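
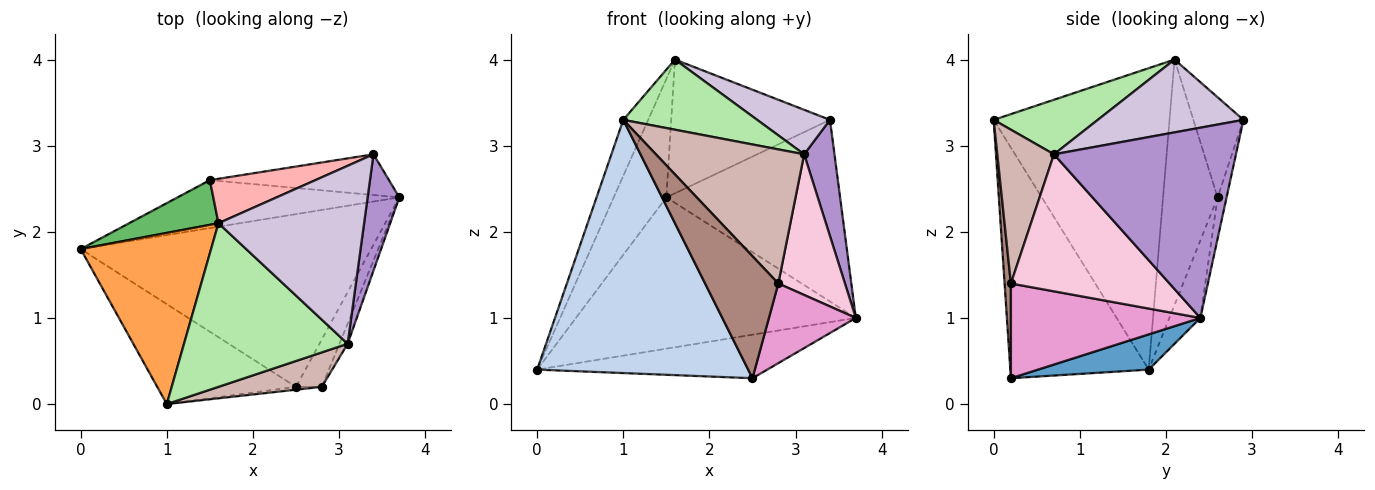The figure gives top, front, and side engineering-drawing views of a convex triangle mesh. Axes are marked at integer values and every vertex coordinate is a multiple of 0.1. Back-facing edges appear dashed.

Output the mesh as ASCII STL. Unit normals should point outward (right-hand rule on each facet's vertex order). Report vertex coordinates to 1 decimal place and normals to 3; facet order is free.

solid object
 facet normal 0.117 0.243 -0.963
  outer loop
   vertex 2.5 0.2 0.3
   vertex 0.0 1.8 0.4
   vertex 3.7 2.4 1.0
  endloop
 endfacet
 facet normal -0.521 -0.794 -0.313
  outer loop
   vertex 1.0 0.0 3.3
   vertex 0.0 1.8 0.4
   vertex 2.5 0.2 0.3
  endloop
 endfacet
 facet normal -0.910 0.129 0.394
  outer loop
   vertex 1.0 0.0 3.3
   vertex 1.6 2.1 4.0
   vertex 0.0 1.8 0.4
  endloop
 endfacet
 facet normal -0.105 0.948 -0.300
  outer loop
   vertex 1.5 2.6 2.4
   vertex 3.7 2.4 1.0
   vertex 0.0 1.8 0.4
  endloop
 endfacet
 facet normal -0.696 0.672 0.253
  outer loop
   vertex 1.5 2.6 2.4
   vertex 0.0 1.8 0.4
   vertex 1.6 2.1 4.0
  endloop
 endfacet
 facet normal 0.293 -0.377 0.879
  outer loop
   vertex 3.1 0.7 2.9
   vertex 1.6 2.1 4.0
   vertex 1.0 0.0 3.3
  endloop
 endfacet
 facet normal -0.050 0.975 -0.218
  outer loop
   vertex 3.4 2.9 3.3
   vertex 3.7 2.4 1.0
   vertex 1.5 2.6 2.4
  endloop
 endfacet
 facet normal -0.287 0.909 0.302
  outer loop
   vertex 3.4 2.9 3.3
   vertex 1.5 2.6 2.4
   vertex 1.6 2.1 4.0
  endloop
 endfacet
 facet normal 0.973 -0.162 0.162
  outer loop
   vertex 3.4 2.9 3.3
   vertex 3.1 0.7 2.9
   vertex 3.7 2.4 1.0
  endloop
 endfacet
 facet normal 0.436 -0.218 0.873
  outer loop
   vertex 3.4 2.9 3.3
   vertex 1.6 2.1 4.0
   vertex 3.1 0.7 2.9
  endloop
 endfacet
 facet normal 0.086 -0.996 -0.023
  outer loop
   vertex 2.8 0.2 1.4
   vertex 1.0 0.0 3.3
   vertex 2.5 0.2 0.3
  endloop
 endfacet
 facet normal 0.347 -0.908 0.233
  outer loop
   vertex 2.8 0.2 1.4
   vertex 3.1 0.7 2.9
   vertex 1.0 0.0 3.3
  endloop
 endfacet
 facet normal 0.882 -0.405 -0.241
  outer loop
   vertex 2.8 0.2 1.4
   vertex 2.5 0.2 0.3
   vertex 3.7 2.4 1.0
  endloop
 endfacet
 facet normal 0.921 -0.387 -0.055
  outer loop
   vertex 2.8 0.2 1.4
   vertex 3.7 2.4 1.0
   vertex 3.1 0.7 2.9
  endloop
 endfacet
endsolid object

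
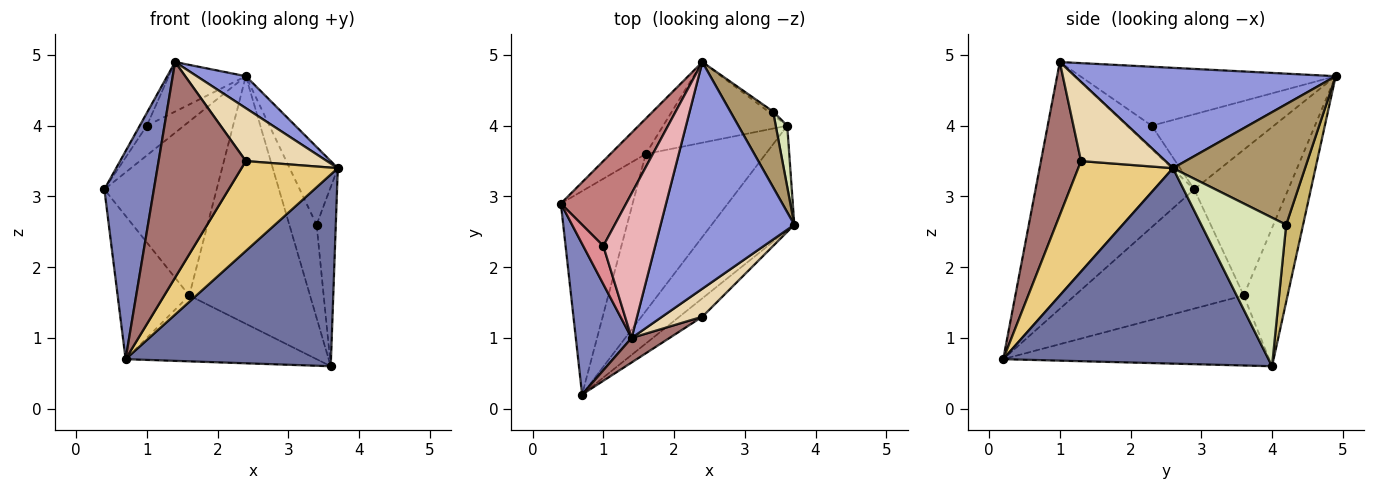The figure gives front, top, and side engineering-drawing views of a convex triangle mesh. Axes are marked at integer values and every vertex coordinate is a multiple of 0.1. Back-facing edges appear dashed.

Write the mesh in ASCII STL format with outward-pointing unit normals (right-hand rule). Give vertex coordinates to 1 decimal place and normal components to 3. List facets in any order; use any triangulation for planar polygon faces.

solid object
 facet normal 0.750 -0.581 -0.317
  outer loop
   vertex 3.6 4.0 0.6
   vertex 3.7 2.6 3.4
   vertex 0.7 0.2 0.7
  endloop
 endfacet
 facet normal -0.933 -0.291 0.211
  outer loop
   vertex 1.4 1.0 4.9
   vertex 0.4 2.9 3.1
   vertex 0.7 0.2 0.7
  endloop
 endfacet
 facet normal 0.596 -0.112 0.795
  outer loop
   vertex 1.4 1.0 4.9
   vertex 3.7 2.6 3.4
   vertex 2.4 4.9 4.7
  endloop
 endfacet
 facet normal -0.634 0.758 -0.154
  outer loop
   vertex 1.6 3.6 1.6
   vertex 0.4 2.9 3.1
   vertex 2.4 4.9 4.7
  endloop
 endfacet
 facet normal -0.326 0.899 -0.293
  outer loop
   vertex 1.6 3.6 1.6
   vertex 2.4 4.9 4.7
   vertex 3.6 4.0 0.6
  endloop
 endfacet
 facet normal -0.805 0.341 -0.485
  outer loop
   vertex 1.6 3.6 1.6
   vertex 0.7 0.2 0.7
   vertex 0.4 2.9 3.1
  endloop
 endfacet
 facet normal -0.474 0.340 -0.812
  outer loop
   vertex 1.6 3.6 1.6
   vertex 3.6 4.0 0.6
   vertex 0.7 0.2 0.7
  endloop
 endfacet
 facet normal 0.973 0.220 0.075
  outer loop
   vertex 3.4 4.2 2.6
   vertex 3.7 2.6 3.4
   vertex 3.6 4.0 0.6
  endloop
 endfacet
 facet normal 0.891 0.325 0.316
  outer loop
   vertex 3.4 4.2 2.6
   vertex 2.4 4.9 4.7
   vertex 3.7 2.6 3.4
  endloop
 endfacet
 facet normal 0.527 0.849 -0.032
  outer loop
   vertex 3.4 4.2 2.6
   vertex 3.6 4.0 0.6
   vertex 2.4 4.9 4.7
  endloop
 endfacet
 facet normal 0.694 -0.705 -0.144
  outer loop
   vertex 2.4 1.3 3.5
   vertex 0.7 0.2 0.7
   vertex 3.7 2.6 3.4
  endloop
 endfacet
 facet normal 0.677 -0.651 0.344
  outer loop
   vertex 2.4 1.3 3.5
   vertex 3.7 2.6 3.4
   vertex 1.4 1.0 4.9
  endloop
 endfacet
 facet normal 0.415 -0.904 0.103
  outer loop
   vertex 2.4 1.3 3.5
   vertex 1.4 1.0 4.9
   vertex 0.7 0.2 0.7
  endloop
 endfacet
 facet normal -0.735 0.224 0.640
  outer loop
   vertex 1.0 2.3 4.0
   vertex 2.4 4.9 4.7
   vertex 0.4 2.9 3.1
  endloop
 endfacet
 facet normal -0.742 0.212 0.636
  outer loop
   vertex 1.0 2.3 4.0
   vertex 0.4 2.9 3.1
   vertex 1.4 1.0 4.9
  endloop
 endfacet
 facet normal -0.732 0.221 0.644
  outer loop
   vertex 1.0 2.3 4.0
   vertex 1.4 1.0 4.9
   vertex 2.4 4.9 4.7
  endloop
 endfacet
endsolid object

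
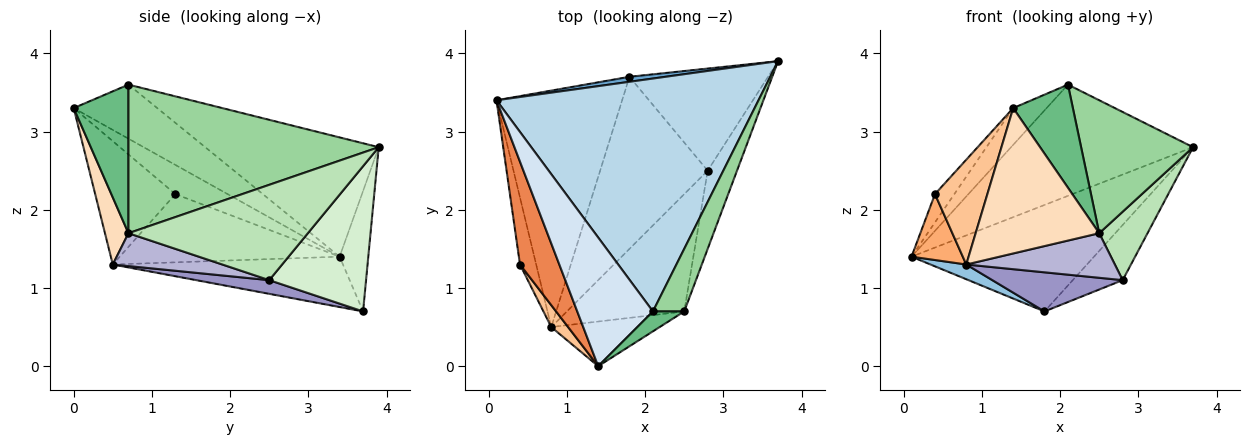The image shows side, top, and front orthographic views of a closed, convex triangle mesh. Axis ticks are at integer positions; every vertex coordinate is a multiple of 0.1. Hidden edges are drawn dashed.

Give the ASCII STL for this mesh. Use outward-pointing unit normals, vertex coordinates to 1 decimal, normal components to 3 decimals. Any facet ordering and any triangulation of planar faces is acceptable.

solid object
 facet normal -0.155 0.987 0.046
  outer loop
   vertex 1.8 3.7 0.7
   vertex 0.1 3.4 1.4
   vertex 3.7 3.9 2.8
  endloop
 endfacet
 facet normal -0.371 -0.058 -0.927
  outer loop
   vertex 0.8 0.5 1.3
   vertex 0.1 3.4 1.4
   vertex 1.8 3.7 0.7
  endloop
 endfacet
 facet normal -0.380 0.399 0.835
  outer loop
   vertex 2.1 0.7 3.6
   vertex 3.7 3.9 2.8
   vertex 0.1 3.4 1.4
  endloop
 endfacet
 facet normal -0.566 0.226 0.793
  outer loop
   vertex 2.1 0.7 3.6
   vertex 0.1 3.4 1.4
   vertex 1.4 0.0 3.3
  endloop
 endfacet
 facet normal -0.582 0.215 0.784
  outer loop
   vertex 0.4 1.3 2.2
   vertex 1.4 0.0 3.3
   vertex 0.1 3.4 1.4
  endloop
 endfacet
 facet normal -0.949 -0.221 -0.225
  outer loop
   vertex 0.4 1.3 2.2
   vertex 0.1 3.4 1.4
   vertex 0.8 0.5 1.3
  endloop
 endfacet
 facet normal -0.832 -0.544 0.114
  outer loop
   vertex 0.4 1.3 2.2
   vertex 0.8 0.5 1.3
   vertex 1.4 0.0 3.3
  endloop
 endfacet
 facet normal 0.179 -0.941 -0.289
  outer loop
   vertex 2.5 0.7 1.7
   vertex 1.4 0.0 3.3
   vertex 0.8 0.5 1.3
  endloop
 endfacet
 facet normal 0.669 -0.730 0.141
  outer loop
   vertex 2.5 0.7 1.7
   vertex 2.1 0.7 3.6
   vertex 1.4 0.0 3.3
  endloop
 endfacet
 facet normal 0.896 -0.401 0.189
  outer loop
   vertex 2.5 0.7 1.7
   vertex 3.7 3.9 2.8
   vertex 2.1 0.7 3.6
  endloop
 endfacet
 facet normal 0.926 -0.249 -0.285
  outer loop
   vertex 2.8 2.5 1.1
   vertex 3.7 3.9 2.8
   vertex 2.5 0.7 1.7
  endloop
 endfacet
 facet normal 0.678 0.349 -0.647
  outer loop
   vertex 2.8 2.5 1.1
   vertex 1.8 3.7 0.7
   vertex 3.7 3.9 2.8
  endloop
 endfacet
 facet normal 0.123 -0.220 -0.968
  outer loop
   vertex 2.8 2.5 1.1
   vertex 0.8 0.5 1.3
   vertex 1.8 3.7 0.7
  endloop
 endfacet
 facet normal 0.253 -0.344 -0.904
  outer loop
   vertex 2.8 2.5 1.1
   vertex 2.5 0.7 1.7
   vertex 0.8 0.5 1.3
  endloop
 endfacet
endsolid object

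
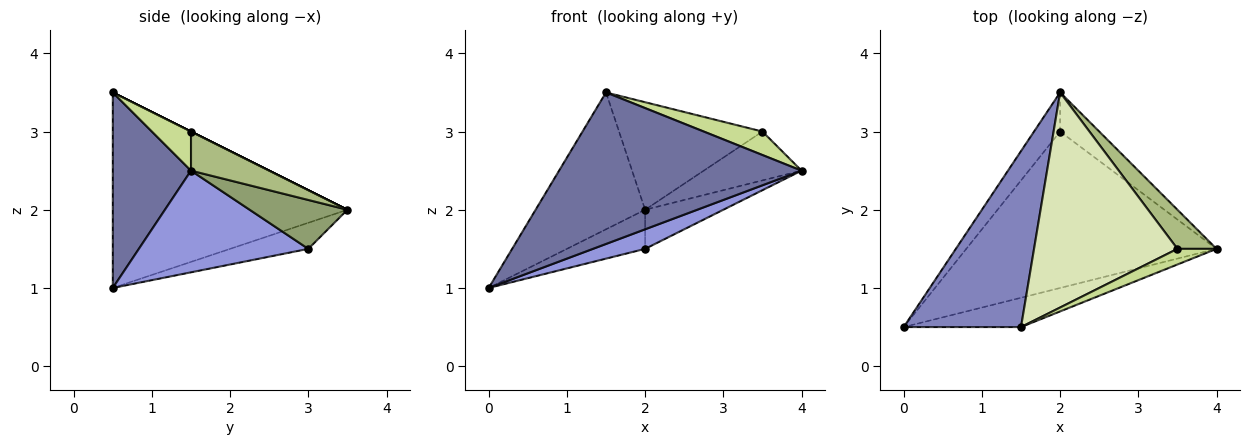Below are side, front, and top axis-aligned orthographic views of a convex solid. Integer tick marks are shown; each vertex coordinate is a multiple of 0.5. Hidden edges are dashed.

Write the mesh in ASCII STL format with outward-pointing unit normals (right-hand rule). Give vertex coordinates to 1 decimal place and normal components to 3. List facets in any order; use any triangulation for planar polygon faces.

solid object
 facet normal 0.302 -0.936 -0.181
  outer loop
   vertex 1.5 0.5 3.5
   vertex 0.0 0.5 1.0
   vertex 4.0 1.5 2.5
  endloop
 endfacet
 facet normal -0.796 0.372 0.478
  outer loop
   vertex 1.5 0.5 3.5
   vertex 2.0 3.5 2.0
   vertex 0.0 0.5 1.0
  endloop
 endfacet
 facet normal 0.374 -0.115 -0.920
  outer loop
   vertex 2.0 3.0 1.5
   vertex 4.0 1.5 2.5
   vertex 0.0 0.5 1.0
  endloop
 endfacet
 facet normal -0.577 0.577 -0.577
  outer loop
   vertex 2.0 3.0 1.5
   vertex 0.0 0.5 1.0
   vertex 2.0 3.5 2.0
  endloop
 endfacet
 facet normal 0.662 0.530 -0.530
  outer loop
   vertex 2.0 3.0 1.5
   vertex 2.0 3.5 2.0
   vertex 4.0 1.5 2.5
  endloop
 endfacet
 facet normal 0.530 0.662 0.530
  outer loop
   vertex 3.5 1.5 3.0
   vertex 4.0 1.5 2.5
   vertex 2.0 3.5 2.0
  endloop
 endfacet
 facet normal 0.485 -0.728 0.485
  outer loop
   vertex 3.5 1.5 3.0
   vertex 1.5 0.5 3.5
   vertex 4.0 1.5 2.5
  endloop
 endfacet
 facet normal 0.000 0.447 0.894
  outer loop
   vertex 3.5 1.5 3.0
   vertex 2.0 3.5 2.0
   vertex 1.5 0.5 3.5
  endloop
 endfacet
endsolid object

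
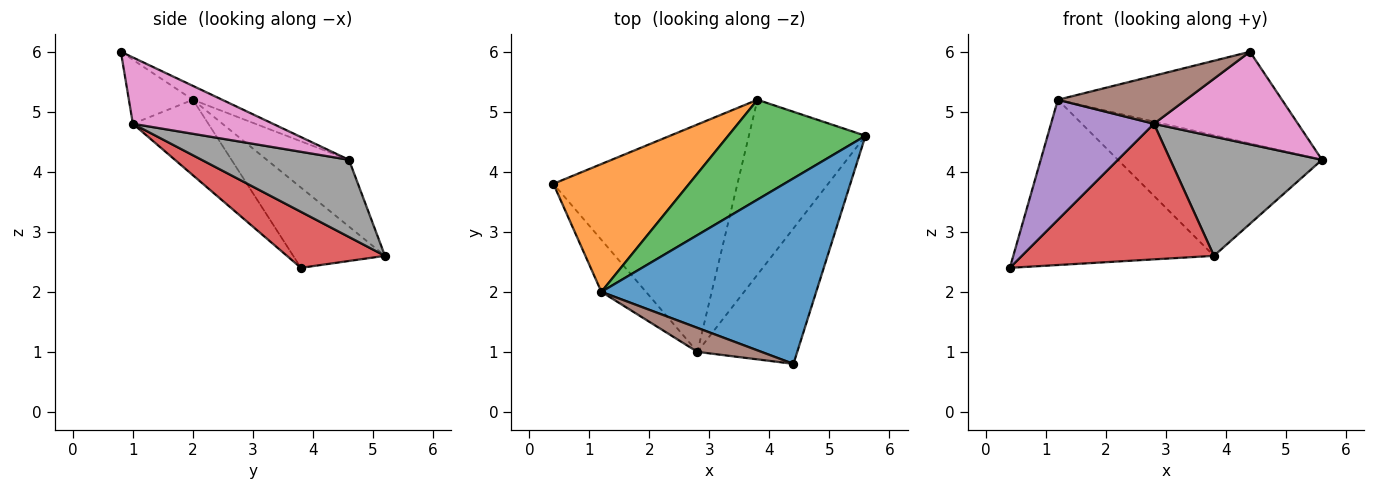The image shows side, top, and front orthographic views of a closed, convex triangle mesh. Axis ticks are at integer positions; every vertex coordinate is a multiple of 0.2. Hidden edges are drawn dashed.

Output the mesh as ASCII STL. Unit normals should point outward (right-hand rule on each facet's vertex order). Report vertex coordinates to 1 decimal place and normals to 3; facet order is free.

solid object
 facet normal -0.058 0.442 0.895
  outer loop
   vertex 1.2 2.0 5.2
   vertex 4.4 0.8 6.0
   vertex 5.6 4.6 4.2
  endloop
 endfacet
 facet normal -0.340 0.744 0.575
  outer loop
   vertex 1.2 2.0 5.2
   vertex 3.8 5.2 2.6
   vertex 0.4 3.8 2.4
  endloop
 endfacet
 facet normal -0.296 0.736 0.609
  outer loop
   vertex 1.2 2.0 5.2
   vertex 5.6 4.6 4.2
   vertex 3.8 5.2 2.6
  endloop
 endfacet
 facet normal 0.253 -0.495 -0.831
  outer loop
   vertex 2.8 1.0 4.8
   vertex 0.4 3.8 2.4
   vertex 3.8 5.2 2.6
  endloop
 endfacet
 facet normal -0.558 -0.761 -0.330
  outer loop
   vertex 2.8 1.0 4.8
   vertex 1.2 2.0 5.2
   vertex 0.4 3.8 2.4
  endloop
 endfacet
 facet normal -0.408 -0.816 0.408
  outer loop
   vertex 2.8 1.0 4.8
   vertex 4.4 0.8 6.0
   vertex 1.2 2.0 5.2
  endloop
 endfacet
 facet normal 0.481 -0.495 -0.724
  outer loop
   vertex 2.8 1.0 4.8
   vertex 5.6 4.6 4.2
   vertex 4.4 0.8 6.0
  endloop
 endfacet
 facet normal 0.480 -0.494 -0.725
  outer loop
   vertex 2.8 1.0 4.8
   vertex 3.8 5.2 2.6
   vertex 5.6 4.6 4.2
  endloop
 endfacet
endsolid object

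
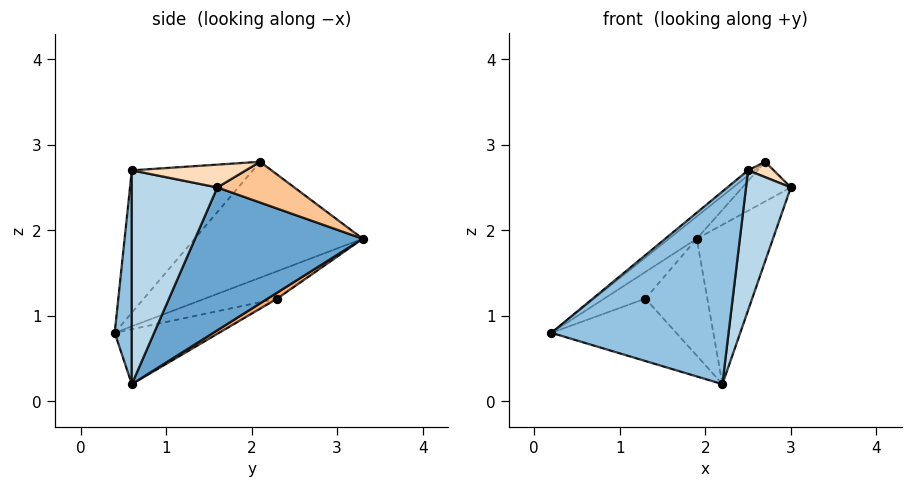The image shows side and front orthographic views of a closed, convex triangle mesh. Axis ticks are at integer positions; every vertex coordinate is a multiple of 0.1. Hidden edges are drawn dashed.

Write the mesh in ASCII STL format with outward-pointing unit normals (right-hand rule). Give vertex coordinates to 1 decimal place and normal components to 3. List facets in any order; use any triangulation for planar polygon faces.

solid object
 facet normal 0.815 0.371 -0.445
  outer loop
   vertex 2.2 0.6 0.2
   vertex 1.9 3.3 1.9
   vertex 3.0 1.6 2.5
  endloop
 endfacet
 facet normal 0.096 -0.995 -0.012
  outer loop
   vertex 2.5 0.6 2.7
   vertex 0.2 0.4 0.8
   vertex 2.2 0.6 0.2
  endloop
 endfacet
 facet normal 0.881 -0.462 -0.106
  outer loop
   vertex 2.5 0.6 2.7
   vertex 2.2 0.6 0.2
   vertex 3.0 1.6 2.5
  endloop
 endfacet
 facet normal -0.868 0.495 0.037
  outer loop
   vertex 1.3 2.3 1.2
   vertex 0.2 0.4 0.8
   vertex 1.9 3.3 1.9
  endloop
 endfacet
 facet normal -0.301 0.360 -0.883
  outer loop
   vertex 1.3 2.3 1.2
   vertex 2.2 0.6 0.2
   vertex 0.2 0.4 0.8
  endloop
 endfacet
 facet normal 0.083 0.538 -0.839
  outer loop
   vertex 1.3 2.3 1.2
   vertex 1.9 3.3 1.9
   vertex 2.2 0.6 0.2
  endloop
 endfacet
 facet normal 0.845 0.532 -0.042
  outer loop
   vertex 2.7 2.1 2.8
   vertex 3.0 1.6 2.5
   vertex 1.9 3.3 1.9
  endloop
 endfacet
 facet normal 0.583 -0.131 0.802
  outer loop
   vertex 2.7 2.1 2.8
   vertex 2.5 0.6 2.7
   vertex 3.0 1.6 2.5
  endloop
 endfacet
 facet normal -0.665 0.110 0.738
  outer loop
   vertex 2.7 2.1 2.8
   vertex 1.9 3.3 1.9
   vertex 0.2 0.4 0.8
  endloop
 endfacet
 facet normal -0.638 0.034 0.769
  outer loop
   vertex 2.7 2.1 2.8
   vertex 0.2 0.4 0.8
   vertex 2.5 0.6 2.7
  endloop
 endfacet
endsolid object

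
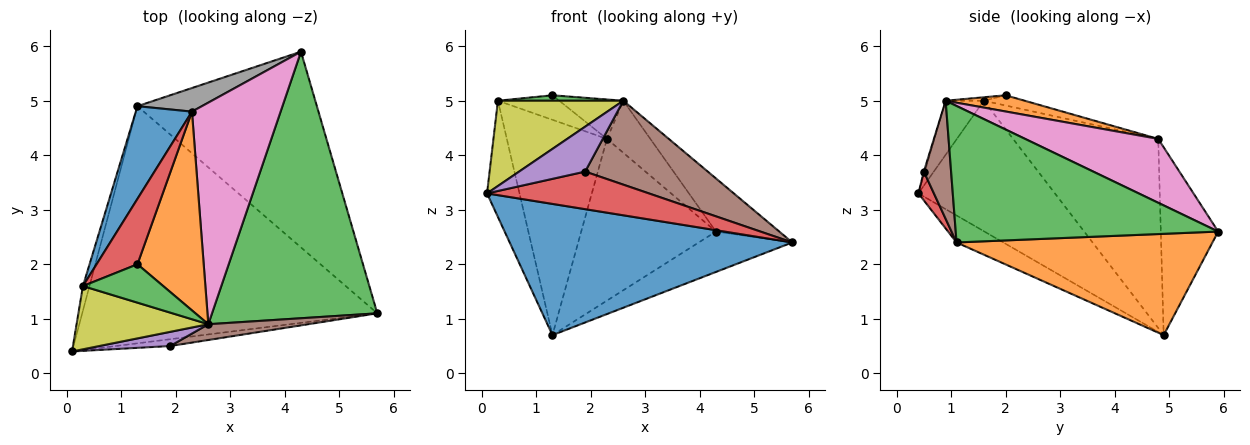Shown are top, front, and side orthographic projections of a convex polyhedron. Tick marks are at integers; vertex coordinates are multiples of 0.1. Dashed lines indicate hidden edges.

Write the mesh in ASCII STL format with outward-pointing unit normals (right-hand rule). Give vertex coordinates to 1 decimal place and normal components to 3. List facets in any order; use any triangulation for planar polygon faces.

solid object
 facet normal -0.080 -0.483 -0.872
  outer loop
   vertex 1.3 4.9 0.7
   vertex 5.7 1.1 2.4
   vertex 0.1 0.4 3.3
  endloop
 endfacet
 facet normal 0.484 0.177 -0.857
  outer loop
   vertex 1.3 4.9 0.7
   vertex 4.3 5.9 2.6
   vertex 5.7 1.1 2.4
  endloop
 endfacet
 facet normal 0.629 0.152 0.762
  outer loop
   vertex 2.6 0.9 5.0
   vertex 5.7 1.1 2.4
   vertex 4.3 5.9 2.6
  endloop
 endfacet
 facet normal 0.094 -0.980 -0.178
  outer loop
   vertex 1.9 0.5 3.7
   vertex 0.1 0.4 3.3
   vertex 5.7 1.1 2.4
  endloop
 endfacet
 facet normal -0.014 -0.954 0.301
  outer loop
   vertex 1.9 0.5 3.7
   vertex 2.6 0.9 5.0
   vertex 0.1 0.4 3.3
  endloop
 endfacet
 facet normal 0.213 -0.960 0.181
  outer loop
   vertex 1.9 0.5 3.7
   vertex 5.7 1.1 2.4
   vertex 2.6 0.9 5.0
  endloop
 endfacet
 facet normal 0.574 0.187 0.797
  outer loop
   vertex 2.3 4.8 4.3
   vertex 2.6 0.9 5.0
   vertex 4.3 5.9 2.6
  endloop
 endfacet
 facet normal -0.388 0.912 0.133
  outer loop
   vertex 2.3 4.8 4.3
   vertex 4.3 5.9 2.6
   vertex 1.3 4.9 0.7
  endloop
 endfacet
 facet normal -0.237 -0.780 0.579
  outer loop
   vertex 0.3 1.6 5.0
   vertex 0.1 0.4 3.3
   vertex 2.6 0.9 5.0
  endloop
 endfacet
 facet normal -0.972 0.231 -0.049
  outer loop
   vertex 0.3 1.6 5.0
   vertex 1.3 4.9 0.7
   vertex 0.1 0.4 3.3
  endloop
 endfacet
 facet normal -0.800 0.552 0.237
  outer loop
   vertex 0.3 1.6 5.0
   vertex 2.3 4.8 4.3
   vertex 1.3 4.9 0.7
  endloop
 endfacet
 facet normal 0.233 0.189 0.954
  outer loop
   vertex 1.3 2.0 5.1
   vertex 2.6 0.9 5.0
   vertex 2.3 4.8 4.3
  endloop
 endfacet
 facet normal -0.043 -0.140 0.989
  outer loop
   vertex 1.3 2.0 5.1
   vertex 0.3 1.6 5.0
   vertex 2.6 0.9 5.0
  endloop
 endfacet
 facet normal -0.228 0.342 0.912
  outer loop
   vertex 1.3 2.0 5.1
   vertex 2.3 4.8 4.3
   vertex 0.3 1.6 5.0
  endloop
 endfacet
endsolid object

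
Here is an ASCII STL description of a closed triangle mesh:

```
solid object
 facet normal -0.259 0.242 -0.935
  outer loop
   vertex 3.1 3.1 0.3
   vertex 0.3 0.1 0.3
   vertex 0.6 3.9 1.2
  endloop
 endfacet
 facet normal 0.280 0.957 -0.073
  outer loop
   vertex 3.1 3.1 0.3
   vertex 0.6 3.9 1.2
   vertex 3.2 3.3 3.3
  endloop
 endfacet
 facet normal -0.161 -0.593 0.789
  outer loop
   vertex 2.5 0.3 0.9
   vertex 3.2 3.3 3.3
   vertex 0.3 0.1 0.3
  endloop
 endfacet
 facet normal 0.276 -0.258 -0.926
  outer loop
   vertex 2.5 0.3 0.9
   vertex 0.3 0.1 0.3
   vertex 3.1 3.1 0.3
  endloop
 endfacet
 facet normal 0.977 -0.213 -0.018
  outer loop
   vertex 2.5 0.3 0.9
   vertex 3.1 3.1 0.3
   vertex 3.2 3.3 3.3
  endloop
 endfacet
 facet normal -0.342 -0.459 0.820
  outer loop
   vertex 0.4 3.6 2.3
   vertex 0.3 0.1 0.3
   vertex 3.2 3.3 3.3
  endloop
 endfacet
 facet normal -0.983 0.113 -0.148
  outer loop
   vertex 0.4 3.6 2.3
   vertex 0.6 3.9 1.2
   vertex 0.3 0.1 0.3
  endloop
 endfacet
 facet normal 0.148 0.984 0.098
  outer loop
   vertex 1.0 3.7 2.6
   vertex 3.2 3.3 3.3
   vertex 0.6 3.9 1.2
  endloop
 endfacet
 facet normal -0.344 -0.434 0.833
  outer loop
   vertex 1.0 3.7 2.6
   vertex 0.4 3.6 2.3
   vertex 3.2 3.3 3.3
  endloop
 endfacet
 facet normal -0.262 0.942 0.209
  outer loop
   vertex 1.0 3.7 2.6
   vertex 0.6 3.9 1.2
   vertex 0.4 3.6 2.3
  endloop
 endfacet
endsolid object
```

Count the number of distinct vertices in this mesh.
7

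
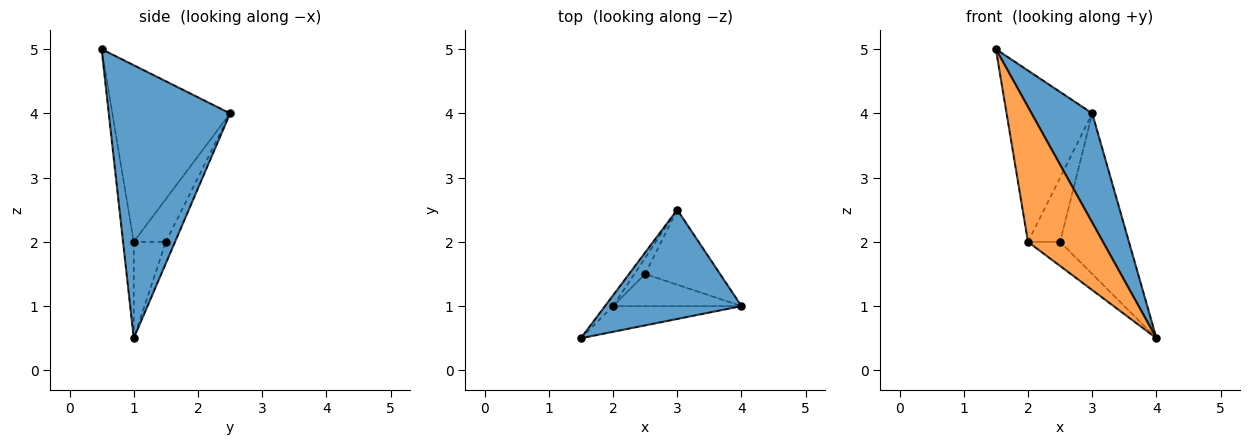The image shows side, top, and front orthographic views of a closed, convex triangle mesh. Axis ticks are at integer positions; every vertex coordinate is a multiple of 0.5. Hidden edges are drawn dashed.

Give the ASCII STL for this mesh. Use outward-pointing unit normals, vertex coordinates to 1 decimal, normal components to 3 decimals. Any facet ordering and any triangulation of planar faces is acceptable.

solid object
 facet normal 0.816 -0.408 0.408
  outer loop
   vertex 3.0 2.5 4.0
   vertex 1.5 0.5 5.0
   vertex 4.0 1.0 0.5
  endloop
 endfacet
 facet normal -0.120 0.900 -0.420
  outer loop
   vertex 2.5 1.5 2.0
   vertex 3.0 2.5 4.0
   vertex 4.0 1.0 0.5
  endloop
 endfacet
 facet normal -0.139 -0.973 -0.185
  outer loop
   vertex 2.0 1.0 2.0
   vertex 4.0 1.0 0.5
   vertex 1.5 0.5 5.0
  endloop
 endfacet
 facet normal -0.514 0.514 -0.686
  outer loop
   vertex 2.0 1.0 2.0
   vertex 2.5 1.5 2.0
   vertex 4.0 1.0 0.5
  endloop
 endfacet
 facet normal -0.808 0.588 -0.037
  outer loop
   vertex 2.0 1.0 2.0
   vertex 1.5 0.5 5.0
   vertex 3.0 2.5 4.0
  endloop
 endfacet
 facet normal -0.696 0.696 -0.174
  outer loop
   vertex 2.0 1.0 2.0
   vertex 3.0 2.5 4.0
   vertex 2.5 1.5 2.0
  endloop
 endfacet
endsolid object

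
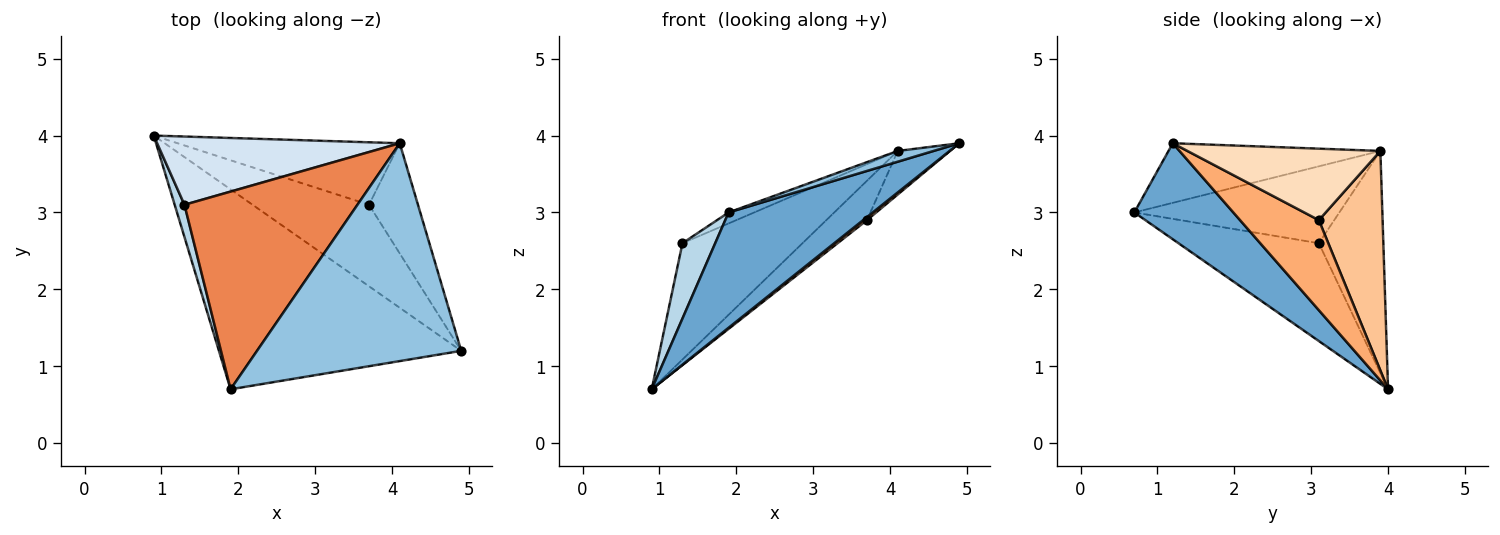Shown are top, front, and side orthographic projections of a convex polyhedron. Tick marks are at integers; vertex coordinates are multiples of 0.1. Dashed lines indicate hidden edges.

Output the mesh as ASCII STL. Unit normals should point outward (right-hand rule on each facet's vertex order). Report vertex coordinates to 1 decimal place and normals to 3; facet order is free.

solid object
 facet normal 0.325 -0.473 -0.819
  outer loop
   vertex 1.9 0.7 3.0
   vertex 0.9 4.0 0.7
   vertex 4.9 1.2 3.9
  endloop
 endfacet
 facet normal -0.280 -0.047 0.959
  outer loop
   vertex 4.1 3.9 3.8
   vertex 1.9 0.7 3.0
   vertex 4.9 1.2 3.9
  endloop
 endfacet
 facet normal -0.969 -0.226 0.097
  outer loop
   vertex 1.3 3.1 2.6
   vertex 0.9 4.0 0.7
   vertex 1.9 0.7 3.0
  endloop
 endfacet
 facet normal -0.420 0.783 0.459
  outer loop
   vertex 1.3 3.1 2.6
   vertex 4.1 3.9 3.8
   vertex 0.9 4.0 0.7
  endloop
 endfacet
 facet normal -0.406 0.051 0.913
  outer loop
   vertex 1.3 3.1 2.6
   vertex 1.9 0.7 3.0
   vertex 4.1 3.9 3.8
  endloop
 endfacet
 facet normal 0.612 -0.030 -0.791
  outer loop
   vertex 3.7 3.1 2.9
   vertex 4.9 1.2 3.9
   vertex 0.9 4.0 0.7
  endloop
 endfacet
 facet normal 0.641 0.409 -0.649
  outer loop
   vertex 3.7 3.1 2.9
   vertex 0.9 4.0 0.7
   vertex 4.1 3.9 3.8
  endloop
 endfacet
 facet normal 0.805 0.218 -0.552
  outer loop
   vertex 3.7 3.1 2.9
   vertex 4.1 3.9 3.8
   vertex 4.9 1.2 3.9
  endloop
 endfacet
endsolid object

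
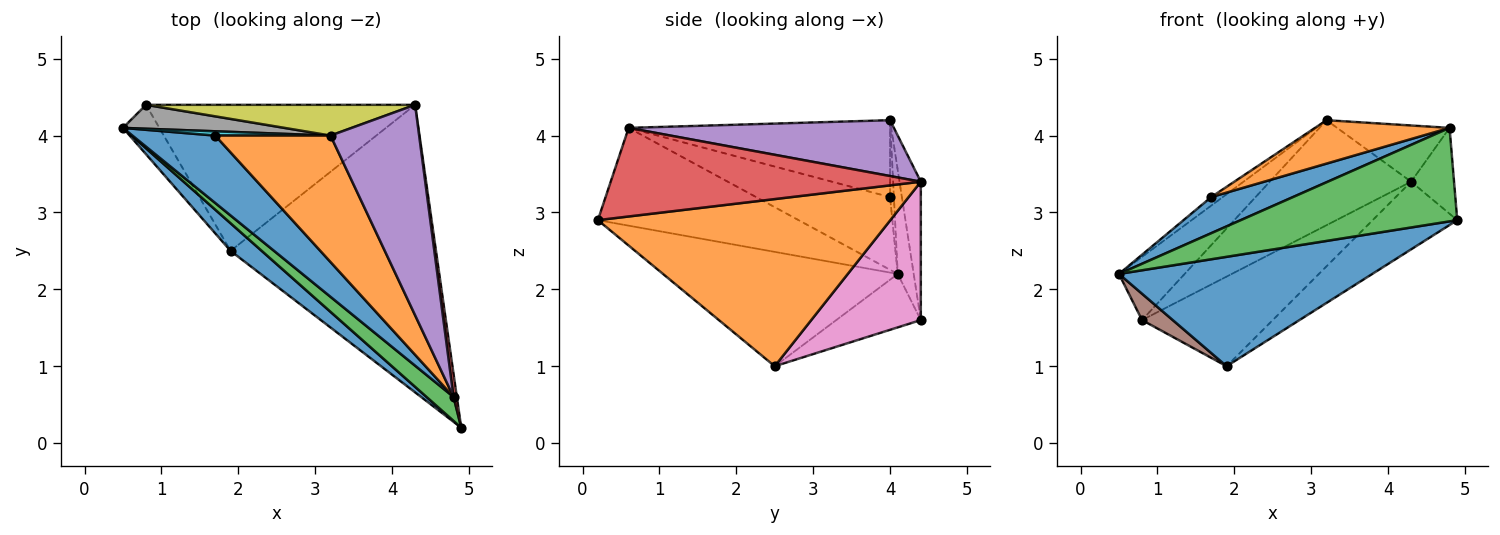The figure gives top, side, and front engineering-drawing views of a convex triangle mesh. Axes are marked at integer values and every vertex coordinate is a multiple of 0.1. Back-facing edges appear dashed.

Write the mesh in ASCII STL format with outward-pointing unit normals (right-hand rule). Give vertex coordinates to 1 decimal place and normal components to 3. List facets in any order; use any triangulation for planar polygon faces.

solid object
 facet normal -0.668 -0.721 0.182
  outer loop
   vertex 1.9 2.5 1.0
   vertex 4.9 0.2 2.9
   vertex 0.5 4.1 2.2
  endloop
 endfacet
 facet normal 0.621 0.180 -0.763
  outer loop
   vertex 4.3 4.4 3.4
   vertex 4.9 0.2 2.9
   vertex 1.9 2.5 1.0
  endloop
 endfacet
 facet normal -0.668 -0.721 0.185
  outer loop
   vertex 4.8 0.6 4.1
   vertex 0.5 4.1 2.2
   vertex 4.9 0.2 2.9
  endloop
 endfacet
 facet normal 0.990 0.137 0.037
  outer loop
   vertex 4.8 0.6 4.1
   vertex 4.9 0.2 2.9
   vertex 4.3 4.4 3.4
  endloop
 endfacet
 facet normal 0.520 0.220 0.825
  outer loop
   vertex 4.8 0.6 4.1
   vertex 4.3 4.4 3.4
   vertex 3.2 4.0 4.2
  endloop
 endfacet
 facet normal -0.791 -0.288 -0.540
  outer loop
   vertex 0.8 4.4 1.6
   vertex 1.9 2.5 1.0
   vertex 0.5 4.1 2.2
  endloop
 endfacet
 facet normal 0.401 0.479 -0.781
  outer loop
   vertex 0.8 4.4 1.6
   vertex 4.3 4.4 3.4
   vertex 1.9 2.5 1.0
  endloop
 endfacet
 facet normal -0.222 0.912 0.345
  outer loop
   vertex 0.8 4.4 1.6
   vertex 0.5 4.1 2.2
   vertex 3.2 4.0 4.2
  endloop
 endfacet
 facet normal -0.143 0.950 0.278
  outer loop
   vertex 0.8 4.4 1.6
   vertex 3.2 4.0 4.2
   vertex 4.3 4.4 3.4
  endloop
 endfacet
 facet normal -0.286 0.857 0.429
  outer loop
   vertex 1.7 4.0 3.2
   vertex 3.2 4.0 4.2
   vertex 0.5 4.1 2.2
  endloop
 endfacet
 facet normal -0.612 -0.374 0.697
  outer loop
   vertex 1.7 4.0 3.2
   vertex 0.5 4.1 2.2
   vertex 4.8 0.6 4.1
  endloop
 endfacet
 facet normal -0.533 -0.275 0.800
  outer loop
   vertex 1.7 4.0 3.2
   vertex 4.8 0.6 4.1
   vertex 3.2 4.0 4.2
  endloop
 endfacet
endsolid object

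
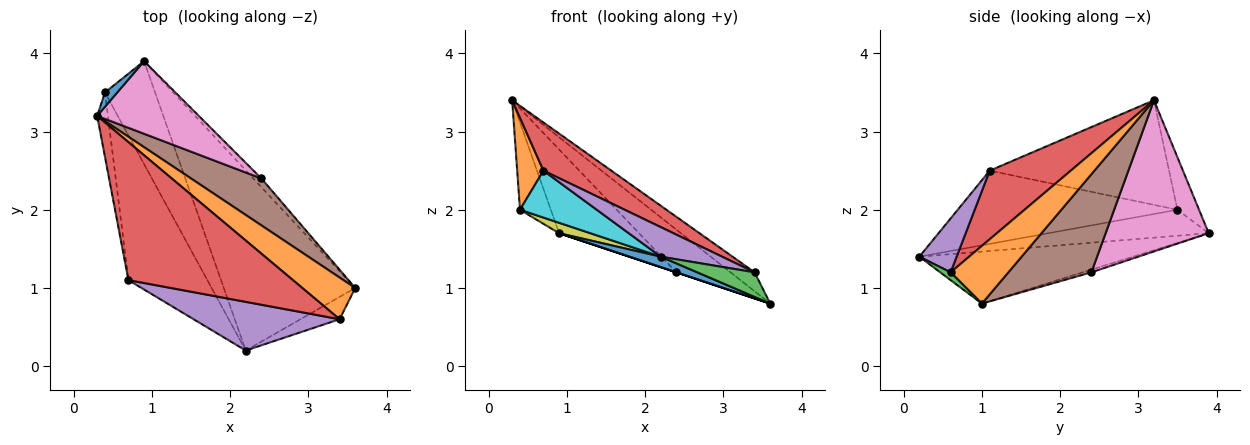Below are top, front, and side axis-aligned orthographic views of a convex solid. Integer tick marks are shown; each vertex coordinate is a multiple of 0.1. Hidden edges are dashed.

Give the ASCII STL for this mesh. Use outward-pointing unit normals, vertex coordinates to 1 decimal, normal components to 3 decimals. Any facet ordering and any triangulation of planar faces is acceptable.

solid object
 facet normal -0.367 -0.054 -0.929
  outer loop
   vertex 0.9 3.9 1.7
   vertex 3.6 1.0 0.8
   vertex 2.2 0.2 1.4
  endloop
 endfacet
 facet normal 0.705 0.294 0.646
  outer loop
   vertex 3.4 0.6 1.2
   vertex 3.6 1.0 0.8
   vertex 0.3 3.2 3.4
  endloop
 endfacet
 facet normal 0.133 -0.733 -0.667
  outer loop
   vertex 3.4 0.6 1.2
   vertex 2.2 0.2 1.4
   vertex 3.6 1.0 0.8
  endloop
 endfacet
 facet normal 0.366 -0.307 0.879
  outer loop
   vertex 3.4 0.6 1.2
   vertex 0.3 3.2 3.4
   vertex 0.7 1.1 2.5
  endloop
 endfacet
 facet normal 0.301 -0.495 0.815
  outer loop
   vertex 3.4 0.6 1.2
   vertex 0.7 1.1 2.5
   vertex 2.2 0.2 1.4
  endloop
 endfacet
 facet normal 0.718 0.468 0.515
  outer loop
   vertex 2.4 2.4 1.2
   vertex 0.3 3.2 3.4
   vertex 3.6 1.0 0.8
  endloop
 endfacet
 facet normal 0.698 0.541 0.469
  outer loop
   vertex 2.4 2.4 1.2
   vertex 0.9 3.9 1.7
   vertex 0.3 3.2 3.4
  endloop
 endfacet
 facet normal -0.316 0.000 -0.949
  outer loop
   vertex 2.4 2.4 1.2
   vertex 3.6 1.0 0.8
   vertex 0.9 3.9 1.7
  endloop
 endfacet
 facet normal -0.459 -0.090 -0.884
  outer loop
   vertex 0.4 3.5 2.0
   vertex 0.9 3.9 1.7
   vertex 2.2 0.2 1.4
  endloop
 endfacet
 facet normal -0.662 -0.231 -0.713
  outer loop
   vertex 0.4 3.5 2.0
   vertex 2.2 0.2 1.4
   vertex 0.7 1.1 2.5
  endloop
 endfacet
 facet normal -0.569 0.811 0.133
  outer loop
   vertex 0.4 3.5 2.0
   vertex 0.3 3.2 3.4
   vertex 0.9 3.9 1.7
  endloop
 endfacet
 facet normal -0.984 -0.144 -0.101
  outer loop
   vertex 0.4 3.5 2.0
   vertex 0.7 1.1 2.5
   vertex 0.3 3.2 3.4
  endloop
 endfacet
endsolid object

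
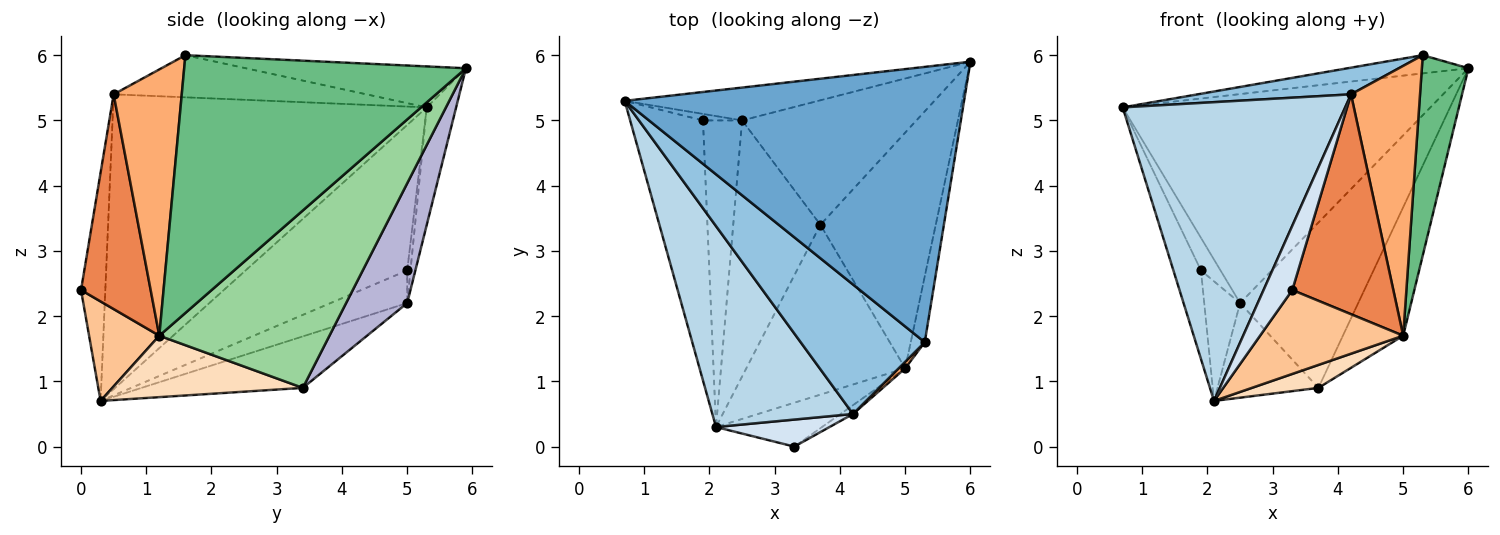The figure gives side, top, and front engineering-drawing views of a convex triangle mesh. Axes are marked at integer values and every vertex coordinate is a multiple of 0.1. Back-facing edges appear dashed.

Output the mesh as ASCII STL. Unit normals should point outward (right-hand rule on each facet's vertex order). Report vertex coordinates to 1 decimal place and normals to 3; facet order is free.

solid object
 facet normal -0.120 0.066 0.991
  outer loop
   vertex 5.3 1.6 6.0
   vertex 6.0 5.9 5.8
   vertex 0.7 5.3 5.2
  endloop
 endfacet
 facet normal -0.316 -0.191 0.929
  outer loop
   vertex 4.2 0.5 5.4
   vertex 5.3 1.6 6.0
   vertex 0.7 5.3 5.2
  endloop
 endfacet
 facet normal -0.760 -0.539 0.363
  outer loop
   vertex 2.1 0.3 0.7
   vertex 4.2 0.5 5.4
   vertex 0.7 5.3 5.2
  endloop
 endfacet
 facet normal -0.615 -0.727 0.306
  outer loop
   vertex 2.1 0.3 0.7
   vertex 3.3 0.0 2.4
   vertex 4.2 0.5 5.4
  endloop
 endfacet
 facet normal 0.567 -0.823 -0.033
  outer loop
   vertex 5.0 1.2 1.7
   vertex 4.2 0.5 5.4
   vertex 3.3 0.0 2.4
  endloop
 endfacet
 facet normal 0.702 -0.712 0.017
  outer loop
   vertex 5.0 1.2 1.7
   vertex 5.3 1.6 6.0
   vertex 4.2 0.5 5.4
  endloop
 endfacet
 facet normal 0.399 -0.813 -0.425
  outer loop
   vertex 5.0 1.2 1.7
   vertex 3.3 0.0 2.4
   vertex 2.1 0.3 0.7
  endloop
 endfacet
 facet normal 0.358 -0.125 -0.925
  outer loop
   vertex 5.0 1.2 1.7
   vertex 2.1 0.3 0.7
   vertex 3.7 3.4 0.9
  endloop
 endfacet
 facet normal 0.985 -0.163 -0.054
  outer loop
   vertex 5.0 1.2 1.7
   vertex 6.0 5.9 5.8
   vertex 5.3 1.6 6.0
  endloop
 endfacet
 facet normal 0.804 0.285 -0.523
  outer loop
   vertex 5.0 1.2 1.7
   vertex 3.7 3.4 0.9
   vertex 6.0 5.9 5.8
  endloop
 endfacet
 facet normal -0.884 0.151 -0.442
  outer loop
   vertex 1.9 5.0 2.7
   vertex 2.1 0.3 0.7
   vertex 0.7 5.3 5.2
  endloop
 endfacet
 facet normal -0.485 0.303 -0.820
  outer loop
   vertex 2.5 5.0 2.2
   vertex 3.7 3.4 0.9
   vertex 2.1 0.3 0.7
  endloop
 endfacet
 facet normal -0.613 0.287 -0.736
  outer loop
   vertex 2.5 5.0 2.2
   vertex 2.1 0.3 0.7
   vertex 1.9 5.0 2.7
  endloop
 endfacet
 facet normal 0.382 0.738 -0.556
  outer loop
   vertex 2.5 5.0 2.2
   vertex 6.0 5.9 5.8
   vertex 3.7 3.4 0.9
  endloop
 endfacet
 facet normal -0.094 0.984 -0.155
  outer loop
   vertex 2.5 5.0 2.2
   vertex 0.7 5.3 5.2
   vertex 6.0 5.9 5.8
  endloop
 endfacet
 facet normal -0.161 0.968 -0.194
  outer loop
   vertex 2.5 5.0 2.2
   vertex 1.9 5.0 2.7
   vertex 0.7 5.3 5.2
  endloop
 endfacet
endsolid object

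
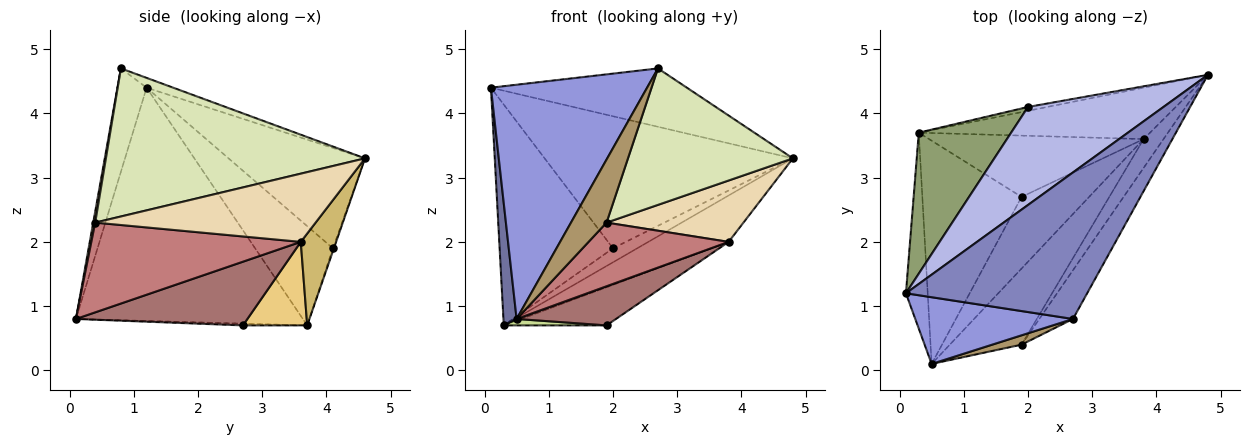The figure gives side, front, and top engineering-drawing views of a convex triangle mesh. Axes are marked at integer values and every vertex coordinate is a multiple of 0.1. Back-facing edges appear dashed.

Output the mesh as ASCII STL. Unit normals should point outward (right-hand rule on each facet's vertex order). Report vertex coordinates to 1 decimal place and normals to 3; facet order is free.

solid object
 facet normal -0.994 -0.058 -0.093
  outer loop
   vertex 0.5 0.1 0.8
   vertex 0.1 1.2 4.4
   vertex 0.3 3.7 0.7
  endloop
 endfacet
 facet normal -0.050 0.370 0.928
  outer loop
   vertex 2.7 0.8 4.7
   vertex 4.8 4.6 3.3
   vertex 0.1 1.2 4.4
  endloop
 endfacet
 facet normal -0.177 -0.947 0.270
  outer loop
   vertex 2.7 0.8 4.7
   vertex 0.1 1.2 4.4
   vertex 0.5 0.1 0.8
  endloop
 endfacet
 facet normal -0.404 0.735 0.545
  outer loop
   vertex 2.0 4.1 1.9
   vertex 0.1 1.2 4.4
   vertex 4.8 4.6 3.3
  endloop
 endfacet
 facet normal -0.501 0.730 0.466
  outer loop
   vertex 2.0 4.1 1.9
   vertex 0.3 3.7 0.7
   vertex 0.1 1.2 4.4
  endloop
 endfacet
 facet normal -0.039 0.963 -0.265
  outer loop
   vertex 2.0 4.1 1.9
   vertex 4.8 4.6 3.3
   vertex 0.3 3.7 0.7
  endloop
 endfacet
 facet normal -0.018 -0.029 -0.999
  outer loop
   vertex 1.9 2.7 0.7
   vertex 0.5 0.1 0.8
   vertex 0.3 3.7 0.7
  endloop
 endfacet
 facet normal 0.829 -0.527 -0.188
  outer loop
   vertex 1.9 0.4 2.3
   vertex 4.8 4.6 3.3
   vertex 2.7 0.8 4.7
  endloop
 endfacet
 facet normal 0.055 -0.988 0.146
  outer loop
   vertex 1.9 0.4 2.3
   vertex 2.7 0.8 4.7
   vertex 0.5 0.1 0.8
  endloop
 endfacet
 facet normal 0.283 0.643 -0.712
  outer loop
   vertex 3.8 3.6 2.0
   vertex 0.3 3.7 0.7
   vertex 4.8 4.6 3.3
  endloop
 endfacet
 facet normal 0.314 0.502 -0.806
  outer loop
   vertex 3.8 3.6 2.0
   vertex 1.9 2.7 0.7
   vertex 0.3 3.7 0.7
  endloop
 endfacet
 facet normal 0.825 -0.512 -0.240
  outer loop
   vertex 3.8 3.6 2.0
   vertex 4.8 4.6 3.3
   vertex 1.9 0.4 2.3
  endloop
 endfacet
 facet normal 0.638 -0.369 -0.676
  outer loop
   vertex 3.8 3.6 2.0
   vertex 0.5 0.1 0.8
   vertex 1.9 2.7 0.7
  endloop
 endfacet
 facet normal 0.692 -0.463 -0.554
  outer loop
   vertex 3.8 3.6 2.0
   vertex 1.9 0.4 2.3
   vertex 0.5 0.1 0.8
  endloop
 endfacet
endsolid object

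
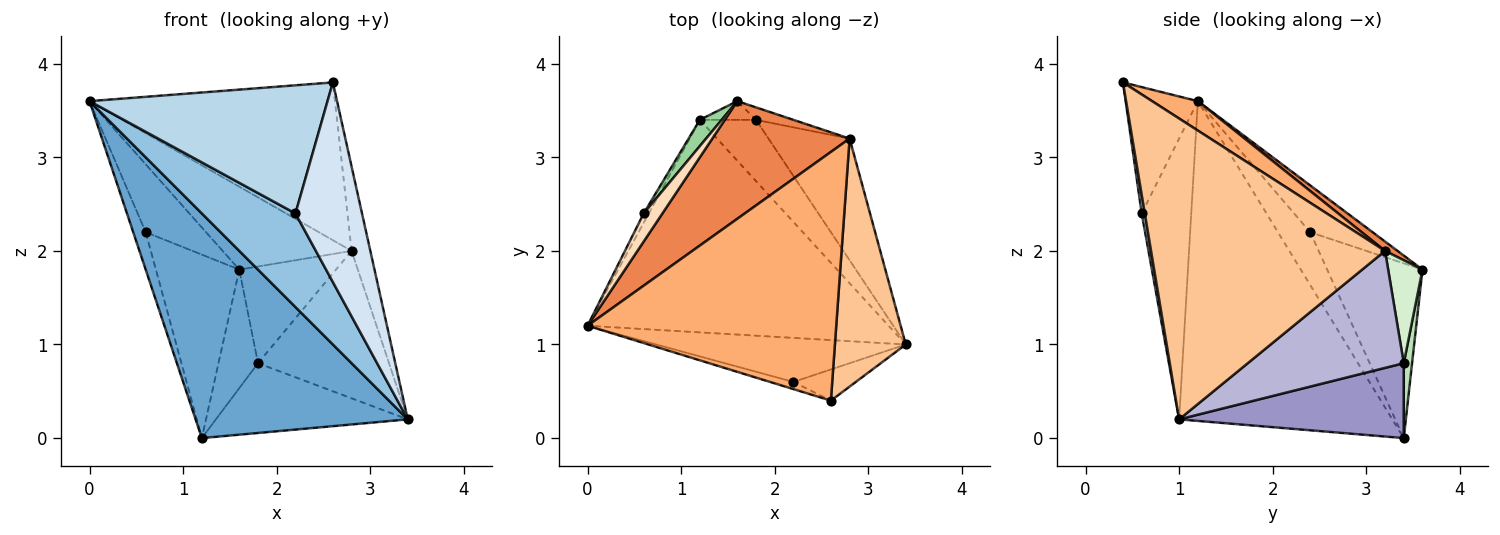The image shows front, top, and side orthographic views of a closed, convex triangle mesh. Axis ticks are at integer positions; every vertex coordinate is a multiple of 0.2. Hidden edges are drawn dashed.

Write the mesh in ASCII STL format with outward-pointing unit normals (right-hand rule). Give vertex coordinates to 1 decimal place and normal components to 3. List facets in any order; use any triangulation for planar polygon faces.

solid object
 facet normal -0.590 -0.587 -0.555
  outer loop
   vertex 1.2 3.4 0.0
   vertex 3.4 1.0 0.2
   vertex 0.0 1.2 3.6
  endloop
 endfacet
 facet normal -0.432 -0.816 -0.384
  outer loop
   vertex 2.2 0.6 2.4
   vertex 0.0 1.2 3.6
   vertex 3.4 1.0 0.2
  endloop
 endfacet
 facet normal -0.290 -0.956 -0.054
  outer loop
   vertex 2.2 0.6 2.4
   vertex 2.6 0.4 3.8
   vertex 0.0 1.2 3.6
  endloop
 endfacet
 facet normal 0.046 -0.987 -0.154
  outer loop
   vertex 2.2 0.6 2.4
   vertex 3.4 1.0 0.2
   vertex 2.6 0.4 3.8
  endloop
 endfacet
 facet normal 0.056 0.575 0.816
  outer loop
   vertex 2.8 3.2 2.0
   vertex 1.6 3.6 1.8
   vertex 0.0 1.2 3.6
  endloop
 endfacet
 facet normal 0.099 0.533 0.840
  outer loop
   vertex 2.8 3.2 2.0
   vertex 0.0 1.2 3.6
   vertex 2.6 0.4 3.8
  endloop
 endfacet
 facet normal 0.970 0.078 0.229
  outer loop
   vertex 2.8 3.2 2.0
   vertex 2.6 0.4 3.8
   vertex 3.4 1.0 0.2
  endloop
 endfacet
 facet normal -0.691 0.668 0.276
  outer loop
   vertex 0.6 2.4 2.2
   vertex 0.0 1.2 3.6
   vertex 1.6 3.6 1.8
  endloop
 endfacet
 facet normal -0.929 0.360 -0.090
  outer loop
   vertex 0.6 2.4 2.2
   vertex 1.2 3.4 0.0
   vertex 0.0 1.2 3.6
  endloop
 endfacet
 facet normal -0.749 0.656 0.094
  outer loop
   vertex 0.6 2.4 2.2
   vertex 1.6 3.6 1.8
   vertex 1.2 3.4 0.0
  endloop
 endfacet
 facet normal 0.204 0.967 -0.153
  outer loop
   vertex 1.8 3.4 0.8
   vertex 1.2 3.4 0.0
   vertex 1.6 3.6 1.8
  endloop
 endfacet
 facet normal 0.332 0.936 -0.121
  outer loop
   vertex 1.8 3.4 0.8
   vertex 1.6 3.6 1.8
   vertex 2.8 3.2 2.0
  endloop
 endfacet
 facet normal 0.661 0.564 -0.495
  outer loop
   vertex 1.8 3.4 0.8
   vertex 3.4 1.0 0.2
   vertex 1.2 3.4 0.0
  endloop
 endfacet
 facet normal 0.676 0.568 -0.469
  outer loop
   vertex 1.8 3.4 0.8
   vertex 2.8 3.2 2.0
   vertex 3.4 1.0 0.2
  endloop
 endfacet
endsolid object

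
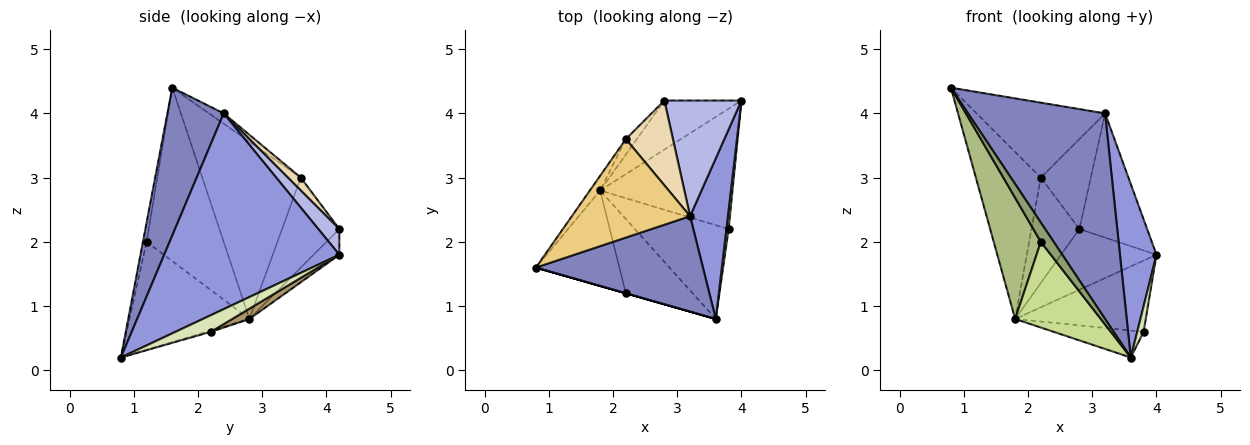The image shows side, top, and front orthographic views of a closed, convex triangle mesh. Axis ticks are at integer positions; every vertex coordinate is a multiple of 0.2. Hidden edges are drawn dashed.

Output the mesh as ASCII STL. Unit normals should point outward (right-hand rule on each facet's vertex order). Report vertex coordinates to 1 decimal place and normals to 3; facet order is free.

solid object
 facet normal -0.205 0.761 -0.615
  outer loop
   vertex 1.8 2.8 0.8
   vertex 2.8 4.2 2.2
   vertex 4.0 4.2 1.8
  endloop
 endfacet
 facet normal 0.349 -0.850 0.395
  outer loop
   vertex 3.2 2.4 4.0
   vertex 0.8 1.6 4.4
   vertex 3.6 0.8 0.2
  endloop
 endfacet
 facet normal 0.962 -0.201 0.186
  outer loop
   vertex 3.2 2.4 4.0
   vertex 3.6 0.8 0.2
   vertex 4.0 4.2 1.8
  endloop
 endfacet
 facet normal 0.221 0.714 0.664
  outer loop
   vertex 3.2 2.4 4.0
   vertex 4.0 4.2 1.8
   vertex 2.8 4.2 2.2
  endloop
 endfacet
 facet normal -0.275 -0.962 0.000
  outer loop
   vertex 2.2 1.2 2.0
   vertex 3.6 0.8 0.2
   vertex 0.8 1.6 4.4
  endloop
 endfacet
 facet normal -0.789 -0.482 -0.380
  outer loop
   vertex 2.2 1.2 2.0
   vertex 0.8 1.6 4.4
   vertex 1.8 2.8 0.8
  endloop
 endfacet
 facet normal -0.727 -0.519 -0.450
  outer loop
   vertex 2.2 1.2 2.0
   vertex 1.8 2.8 0.8
   vertex 3.6 0.8 0.2
  endloop
 endfacet
 facet normal 0.975 -0.177 0.133
  outer loop
   vertex 3.8 2.2 0.6
   vertex 4.0 4.2 1.8
   vertex 3.6 0.8 0.2
  endloop
 endfacet
 facet normal 0.067 0.508 -0.859
  outer loop
   vertex 3.8 2.2 0.6
   vertex 1.8 2.8 0.8
   vertex 4.0 4.2 1.8
  endloop
 endfacet
 facet normal -0.013 0.276 -0.961
  outer loop
   vertex 3.8 2.2 0.6
   vertex 3.6 0.8 0.2
   vertex 1.8 2.8 0.8
  endloop
 endfacet
 facet normal -0.069 0.604 0.794
  outer loop
   vertex 2.2 3.6 3.0
   vertex 0.8 1.6 4.4
   vertex 3.2 2.4 4.0
  endloop
 endfacet
 facet normal 0.184 0.715 0.674
  outer loop
   vertex 2.2 3.6 3.0
   vertex 3.2 2.4 4.0
   vertex 2.8 4.2 2.2
  endloop
 endfacet
 facet normal -0.834 0.550 -0.048
  outer loop
   vertex 2.2 3.6 3.0
   vertex 1.8 2.8 0.8
   vertex 0.8 1.6 4.4
  endloop
 endfacet
 facet normal -0.764 0.639 -0.093
  outer loop
   vertex 2.2 3.6 3.0
   vertex 2.8 4.2 2.2
   vertex 1.8 2.8 0.8
  endloop
 endfacet
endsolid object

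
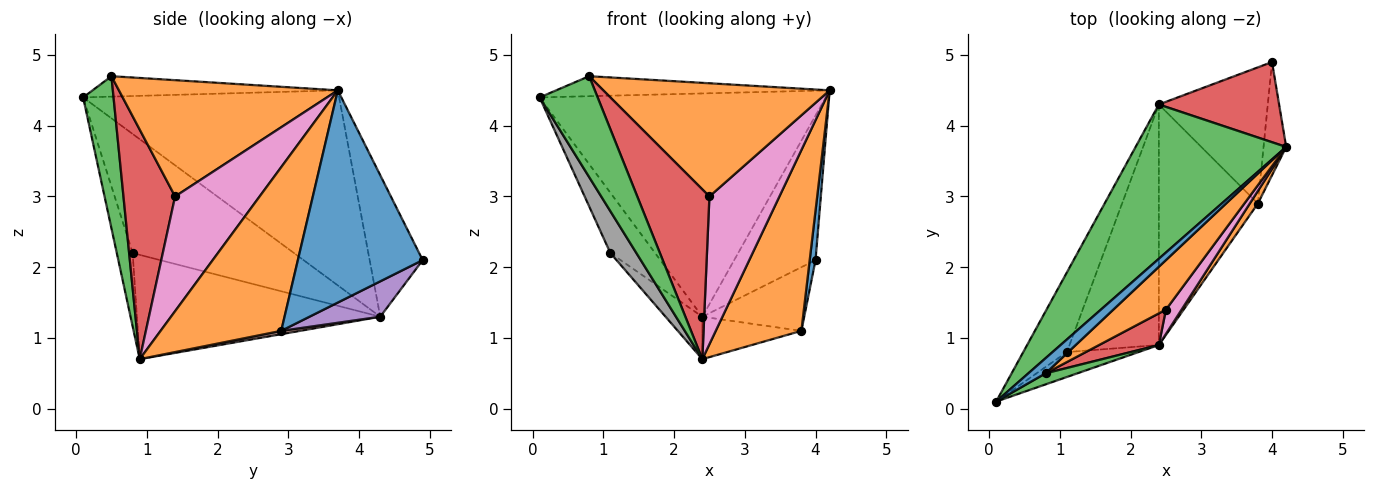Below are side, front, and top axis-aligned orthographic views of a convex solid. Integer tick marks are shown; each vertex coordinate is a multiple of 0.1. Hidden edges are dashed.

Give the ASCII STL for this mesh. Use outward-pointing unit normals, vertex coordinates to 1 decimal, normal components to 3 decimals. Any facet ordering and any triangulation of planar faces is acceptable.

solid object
 facet normal 0.993 -0.046 -0.106
  outer loop
   vertex 3.8 2.9 1.1
   vertex 4.0 4.9 2.1
   vertex 4.2 3.7 4.5
  endloop
 endfacet
 facet normal 0.815 -0.578 0.040
  outer loop
   vertex 3.8 2.9 1.1
   vertex 4.2 3.7 4.5
   vertex 2.4 0.9 0.7
  endloop
 endfacet
 facet normal -0.593 0.663 0.458
  outer loop
   vertex 2.4 4.3 1.3
   vertex 0.1 0.1 4.4
   vertex 4.2 3.7 4.5
  endloop
 endfacet
 facet normal -0.495 0.760 0.421
  outer loop
   vertex 2.4 4.3 1.3
   vertex 4.2 3.7 4.5
   vertex 4.0 4.9 2.1
  endloop
 endfacet
 facet normal 0.282 0.406 -0.869
  outer loop
   vertex 2.4 4.3 1.3
   vertex 4.0 4.9 2.1
   vertex 3.8 2.9 1.1
  endloop
 endfacet
 facet normal 0.033 0.174 -0.984
  outer loop
   vertex 2.4 4.3 1.3
   vertex 3.8 2.9 1.1
   vertex 2.4 0.9 0.7
  endloop
 endfacet
 facet normal 0.766 -0.634 0.105
  outer loop
   vertex 2.5 1.4 3.0
   vertex 2.4 0.9 0.7
   vertex 4.2 3.7 4.5
  endloop
 endfacet
 facet normal -0.464 -0.761 -0.453
  outer loop
   vertex 1.1 0.8 2.2
   vertex 2.4 0.9 0.7
   vertex 0.1 0.1 4.4
  endloop
 endfacet
 facet normal -0.909 0.252 -0.333
  outer loop
   vertex 1.1 0.8 2.2
   vertex 0.1 0.1 4.4
   vertex 2.4 4.3 1.3
  endloop
 endfacet
 facet normal -0.755 0.114 -0.646
  outer loop
   vertex 1.1 0.8 2.2
   vertex 2.4 4.3 1.3
   vertex 2.4 0.9 0.7
  endloop
 endfacet
 facet normal -0.581 0.648 0.492
  outer loop
   vertex 0.8 0.5 4.7
   vertex 4.2 3.7 4.5
   vertex 0.1 0.1 4.4
  endloop
 endfacet
 facet normal 0.663 -0.686 0.300
  outer loop
   vertex 0.8 0.5 4.7
   vertex 2.5 1.4 3.0
   vertex 4.2 3.7 4.5
  endloop
 endfacet
 facet normal 0.462 -0.881 0.097
  outer loop
   vertex 0.8 0.5 4.7
   vertex 0.1 0.1 4.4
   vertex 2.4 0.9 0.7
  endloop
 endfacet
 facet normal 0.575 -0.804 0.150
  outer loop
   vertex 0.8 0.5 4.7
   vertex 2.4 0.9 0.7
   vertex 2.5 1.4 3.0
  endloop
 endfacet
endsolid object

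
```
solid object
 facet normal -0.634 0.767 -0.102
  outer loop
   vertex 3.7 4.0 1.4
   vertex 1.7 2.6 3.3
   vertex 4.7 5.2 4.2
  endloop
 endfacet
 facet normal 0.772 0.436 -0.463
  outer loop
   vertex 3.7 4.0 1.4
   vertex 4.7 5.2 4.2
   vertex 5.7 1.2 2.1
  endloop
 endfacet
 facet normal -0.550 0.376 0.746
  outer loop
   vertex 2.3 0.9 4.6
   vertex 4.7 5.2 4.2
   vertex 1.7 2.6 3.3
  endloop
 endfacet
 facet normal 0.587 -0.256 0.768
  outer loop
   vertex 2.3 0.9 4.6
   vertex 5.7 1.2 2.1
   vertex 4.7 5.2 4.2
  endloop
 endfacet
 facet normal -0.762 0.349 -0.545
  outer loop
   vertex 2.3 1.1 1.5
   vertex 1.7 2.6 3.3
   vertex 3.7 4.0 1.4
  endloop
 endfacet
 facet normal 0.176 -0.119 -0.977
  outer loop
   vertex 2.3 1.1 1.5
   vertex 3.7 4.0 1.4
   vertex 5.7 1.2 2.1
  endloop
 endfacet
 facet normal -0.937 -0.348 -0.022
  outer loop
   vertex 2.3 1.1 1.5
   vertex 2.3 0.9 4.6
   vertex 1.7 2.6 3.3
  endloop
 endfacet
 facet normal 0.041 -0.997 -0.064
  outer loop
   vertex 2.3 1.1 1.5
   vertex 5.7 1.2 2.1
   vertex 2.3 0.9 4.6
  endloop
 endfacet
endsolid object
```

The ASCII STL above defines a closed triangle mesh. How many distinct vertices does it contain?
6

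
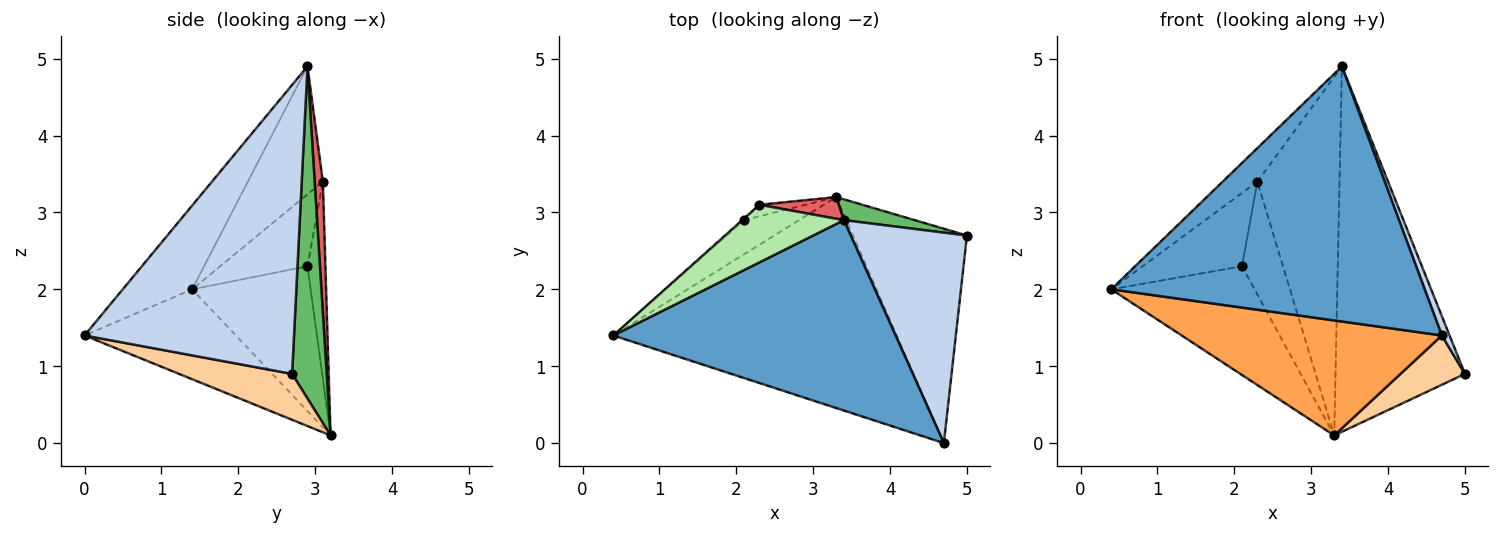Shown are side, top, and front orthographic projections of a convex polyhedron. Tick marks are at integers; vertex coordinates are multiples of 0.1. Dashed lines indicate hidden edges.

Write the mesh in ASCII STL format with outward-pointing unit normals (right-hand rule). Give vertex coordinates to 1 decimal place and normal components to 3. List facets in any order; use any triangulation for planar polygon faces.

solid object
 facet normal -0.175 -0.789 0.589
  outer loop
   vertex 3.4 2.9 4.9
   vertex 0.4 1.4 2.0
   vertex 4.7 0.0 1.4
  endloop
 endfacet
 facet normal 0.927 -0.034 0.373
  outer loop
   vertex 3.4 2.9 4.9
   vertex 4.7 0.0 1.4
   vertex 5.0 2.7 0.9
  endloop
 endfacet
 facet normal -0.268 -0.461 -0.846
  outer loop
   vertex 3.3 3.2 0.1
   vertex 4.7 0.0 1.4
   vertex 0.4 1.4 2.0
  endloop
 endfacet
 facet normal 0.366 -0.209 -0.907
  outer loop
   vertex 3.3 3.2 0.1
   vertex 5.0 2.7 0.9
   vertex 4.7 0.0 1.4
  endloop
 endfacet
 facet normal 0.258 0.965 0.055
  outer loop
   vertex 3.3 3.2 0.1
   vertex 3.4 2.9 4.9
   vertex 5.0 2.7 0.9
  endloop
 endfacet
 facet normal -0.736 0.341 0.585
  outer loop
   vertex 2.3 3.1 3.4
   vertex 0.4 1.4 2.0
   vertex 3.4 2.9 4.9
  endloop
 endfacet
 facet normal 0.099 0.993 0.060
  outer loop
   vertex 2.3 3.1 3.4
   vertex 3.4 2.9 4.9
   vertex 3.3 3.2 0.1
  endloop
 endfacet
 facet normal -0.619 0.749 -0.236
  outer loop
   vertex 2.1 2.9 2.3
   vertex 3.3 3.2 0.1
   vertex 0.4 1.4 2.0
  endloop
 endfacet
 facet normal -0.660 0.751 -0.017
  outer loop
   vertex 2.1 2.9 2.3
   vertex 0.4 1.4 2.0
   vertex 2.3 3.1 3.4
  endloop
 endfacet
 facet normal -0.399 0.912 -0.093
  outer loop
   vertex 2.1 2.9 2.3
   vertex 2.3 3.1 3.4
   vertex 3.3 3.2 0.1
  endloop
 endfacet
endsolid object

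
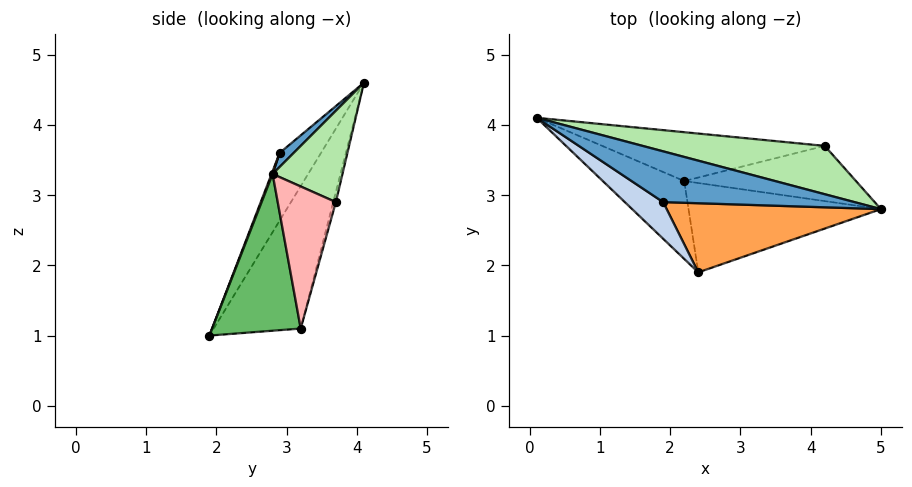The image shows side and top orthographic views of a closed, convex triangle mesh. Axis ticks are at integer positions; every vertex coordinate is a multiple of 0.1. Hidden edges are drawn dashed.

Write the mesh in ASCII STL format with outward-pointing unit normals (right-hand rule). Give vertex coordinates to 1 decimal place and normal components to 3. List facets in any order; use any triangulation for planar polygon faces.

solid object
 facet normal 0.059 -0.585 0.809
  outer loop
   vertex 1.9 2.9 3.6
   vertex 5.0 2.8 3.3
   vertex 0.1 4.1 4.6
  endloop
 endfacet
 facet normal -0.438 -0.864 0.248
  outer loop
   vertex 1.9 2.9 3.6
   vertex 0.1 4.1 4.6
   vertex 2.4 1.9 1.0
  endloop
 endfacet
 facet normal 0.005 -0.933 0.360
  outer loop
   vertex 1.9 2.9 3.6
   vertex 2.4 1.9 1.0
   vertex 5.0 2.8 3.3
  endloop
 endfacet
 facet normal -0.864 -0.095 -0.494
  outer loop
   vertex 2.2 3.2 1.1
   vertex 2.4 1.9 1.0
   vertex 0.1 4.1 4.6
  endloop
 endfacet
 facet normal 0.624 0.155 -0.766
  outer loop
   vertex 2.2 3.2 1.1
   vertex 5.0 2.8 3.3
   vertex 2.4 1.9 1.0
  endloop
 endfacet
 facet normal 0.351 0.623 0.699
  outer loop
   vertex 4.2 3.7 2.9
   vertex 0.1 4.1 4.6
   vertex 5.0 2.8 3.3
  endloop
 endfacet
 facet normal -0.012 0.967 -0.256
  outer loop
   vertex 4.2 3.7 2.9
   vertex 2.2 3.2 1.1
   vertex 0.1 4.1 4.6
  endloop
 endfacet
 facet normal 0.622 0.219 -0.752
  outer loop
   vertex 4.2 3.7 2.9
   vertex 5.0 2.8 3.3
   vertex 2.2 3.2 1.1
  endloop
 endfacet
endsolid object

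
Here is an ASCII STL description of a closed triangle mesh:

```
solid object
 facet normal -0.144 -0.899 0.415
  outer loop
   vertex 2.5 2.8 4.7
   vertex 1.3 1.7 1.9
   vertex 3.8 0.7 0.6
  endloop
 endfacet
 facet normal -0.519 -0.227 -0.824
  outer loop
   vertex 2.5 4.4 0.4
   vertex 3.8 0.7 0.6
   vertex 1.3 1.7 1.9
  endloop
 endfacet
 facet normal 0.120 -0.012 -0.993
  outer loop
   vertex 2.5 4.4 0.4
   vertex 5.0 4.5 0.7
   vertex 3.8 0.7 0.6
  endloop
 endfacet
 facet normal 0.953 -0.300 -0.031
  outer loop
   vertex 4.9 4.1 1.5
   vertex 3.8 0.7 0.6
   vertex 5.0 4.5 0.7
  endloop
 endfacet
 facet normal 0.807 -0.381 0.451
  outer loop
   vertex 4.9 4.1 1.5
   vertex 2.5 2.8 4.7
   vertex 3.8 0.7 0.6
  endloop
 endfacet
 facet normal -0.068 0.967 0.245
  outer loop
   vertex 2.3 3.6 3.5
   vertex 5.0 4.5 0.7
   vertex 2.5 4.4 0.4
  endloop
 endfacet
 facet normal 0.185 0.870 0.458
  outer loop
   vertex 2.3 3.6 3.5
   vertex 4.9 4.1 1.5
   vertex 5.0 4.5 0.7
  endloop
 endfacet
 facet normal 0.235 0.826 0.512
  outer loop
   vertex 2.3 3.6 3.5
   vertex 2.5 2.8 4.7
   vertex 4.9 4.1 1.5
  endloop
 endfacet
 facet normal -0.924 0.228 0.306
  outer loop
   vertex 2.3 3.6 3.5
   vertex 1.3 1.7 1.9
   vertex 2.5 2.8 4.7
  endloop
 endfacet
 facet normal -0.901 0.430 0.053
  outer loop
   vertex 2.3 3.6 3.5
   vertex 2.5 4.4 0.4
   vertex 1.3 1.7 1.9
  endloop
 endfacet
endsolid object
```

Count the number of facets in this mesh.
10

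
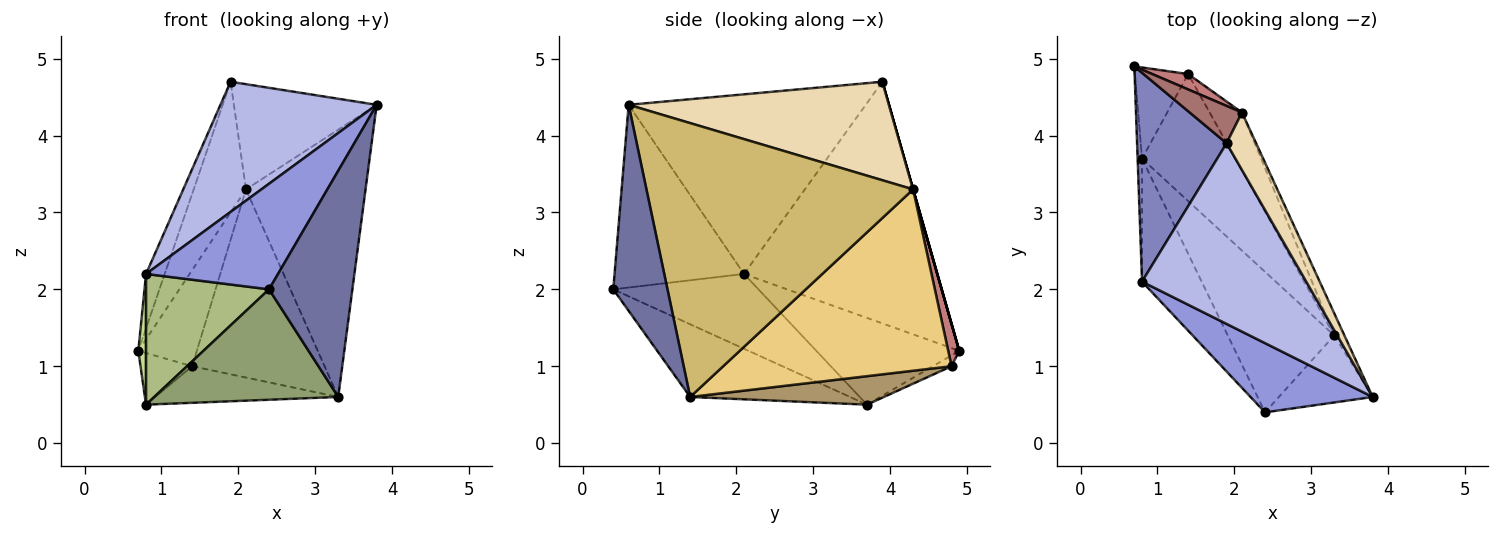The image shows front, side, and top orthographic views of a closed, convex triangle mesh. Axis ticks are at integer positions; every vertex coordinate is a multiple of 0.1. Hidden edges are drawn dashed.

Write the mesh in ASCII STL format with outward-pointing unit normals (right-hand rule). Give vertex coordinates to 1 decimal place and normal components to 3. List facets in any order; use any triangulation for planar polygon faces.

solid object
 facet normal 0.529 -0.814 -0.241
  outer loop
   vertex 3.3 1.4 0.6
   vertex 3.8 0.6 4.4
   vertex 2.4 0.4 2.0
  endloop
 endfacet
 facet normal -0.934 0.090 0.346
  outer loop
   vertex 0.8 2.1 2.2
   vertex 1.9 3.9 4.7
   vertex 0.7 4.9 1.2
  endloop
 endfacet
 facet normal -0.634 -0.647 0.424
  outer loop
   vertex 0.8 2.1 2.2
   vertex 2.4 0.4 2.0
   vertex 3.8 0.6 4.4
  endloop
 endfacet
 facet normal -0.664 -0.437 0.607
  outer loop
   vertex 0.8 2.1 2.2
   vertex 3.8 0.6 4.4
   vertex 1.9 3.9 4.7
  endloop
 endfacet
 facet normal -0.473 -0.544 -0.693
  outer loop
   vertex 0.8 3.7 0.5
   vertex 3.3 1.4 0.6
   vertex 2.4 0.4 2.0
  endloop
 endfacet
 facet normal -0.652 -0.552 -0.520
  outer loop
   vertex 0.8 3.7 0.5
   vertex 2.4 0.4 2.0
   vertex 0.8 2.1 2.2
  endloop
 endfacet
 facet normal -0.997 -0.054 -0.050
  outer loop
   vertex 0.8 3.7 0.5
   vertex 0.8 2.1 2.2
   vertex 0.7 4.9 1.2
  endloop
 endfacet
 facet normal -0.175 0.485 -0.857
  outer loop
   vertex 0.8 3.7 0.5
   vertex 0.7 4.9 1.2
   vertex 1.4 4.8 1.0
  endloop
 endfacet
 facet normal 0.281 0.266 -0.922
  outer loop
   vertex 0.8 3.7 0.5
   vertex 1.4 4.8 1.0
   vertex 3.3 1.4 0.6
  endloop
 endfacet
 facet normal 0.912 0.409 -0.034
  outer loop
   vertex 2.1 4.3 3.3
   vertex 3.8 0.6 4.4
   vertex 3.3 1.4 0.6
  endloop
 endfacet
 facet normal 0.855 0.496 -0.152
  outer loop
   vertex 2.1 4.3 3.3
   vertex 3.3 1.4 0.6
   vertex 1.4 4.8 1.0
  endloop
 endfacet
 facet normal 0.848 0.465 0.254
  outer loop
   vertex 2.1 4.3 3.3
   vertex 1.9 3.9 4.7
   vertex 3.8 0.6 4.4
  endloop
 endfacet
 facet normal 0.000 0.962 0.275
  outer loop
   vertex 2.1 4.3 3.3
   vertex 0.7 4.9 1.2
   vertex 1.9 3.9 4.7
  endloop
 endfacet
 facet normal 0.183 0.971 0.155
  outer loop
   vertex 2.1 4.3 3.3
   vertex 1.4 4.8 1.0
   vertex 0.7 4.9 1.2
  endloop
 endfacet
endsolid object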